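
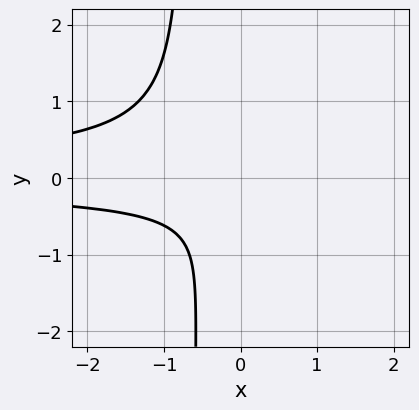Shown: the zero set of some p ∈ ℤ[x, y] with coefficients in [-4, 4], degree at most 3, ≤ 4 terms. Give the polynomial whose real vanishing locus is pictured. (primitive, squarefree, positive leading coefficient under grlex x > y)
(a) deg p = 3. No degree-2 curve has this shape.
(b) Checking where it meets the axes: it misses every integer gridline on the x-axis; it misses every integer gridline on the y-axis.
(c) Solving for integer coefficients yields p as stated.

3*x*y^2 + 2*y^2 + y + 1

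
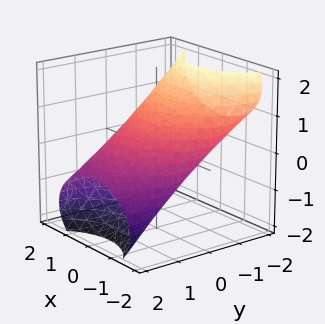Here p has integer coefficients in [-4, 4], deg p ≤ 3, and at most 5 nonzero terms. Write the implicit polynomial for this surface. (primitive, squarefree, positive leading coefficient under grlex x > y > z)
Degree: the shape is more complex than any degree-1 surface, so deg p = 2.
Checking where it meets the axes: among the integer gridlines, it crosses the z-axis at z ∈ {-1, 1}.
Putting this together gives p.

x^2 + y^2 + 3*y*z + 2*z^2 - 2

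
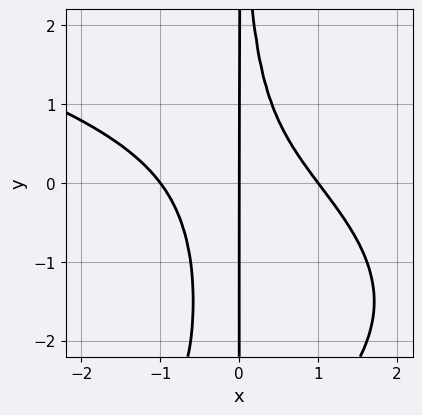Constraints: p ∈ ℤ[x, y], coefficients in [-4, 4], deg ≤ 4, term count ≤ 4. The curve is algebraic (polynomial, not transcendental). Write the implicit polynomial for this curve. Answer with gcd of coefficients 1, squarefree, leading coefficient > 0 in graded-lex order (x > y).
(a) deg p = 4.
(b) From the axis intercepts and sections: every point of the y-axis in the box is on the curve; the x-axis gridline crossings are at x ∈ {-1, 0, 1}.
(c) These observations pin down the coefficients.

x^2*y^2 + 2*x^3 + 3*x^2*y - 2*x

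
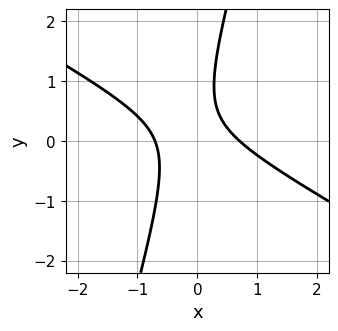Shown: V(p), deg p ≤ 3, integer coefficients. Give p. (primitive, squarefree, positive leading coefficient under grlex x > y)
First, degree: no degree-1 curve has this shape, so deg p = 2.
Then, observable constraints: the curve avoids every integer y-axis point in the box.
Finally, these observations pin down the coefficients.

2*x^2 + 3*x*y - y^2 + y - 1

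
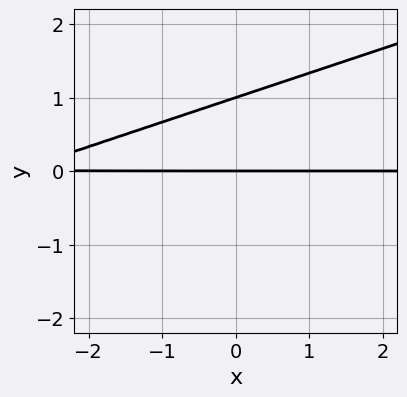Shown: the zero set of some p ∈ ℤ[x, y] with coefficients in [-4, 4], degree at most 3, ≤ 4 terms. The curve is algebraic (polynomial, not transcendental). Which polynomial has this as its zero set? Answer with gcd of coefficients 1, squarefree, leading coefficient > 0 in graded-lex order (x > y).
x*y - 3*y^2 + 3*y

1. The degree is 2 — the shape is more complex than any degree-1 curve.
2. Reading off the gridlines: among the integer gridlines, it crosses the y-axis at y ∈ {0, 1}; the visible x-axis segment lies entirely on the curve.
3. Fitting integer coefficients to these (and the overall shape) gives p.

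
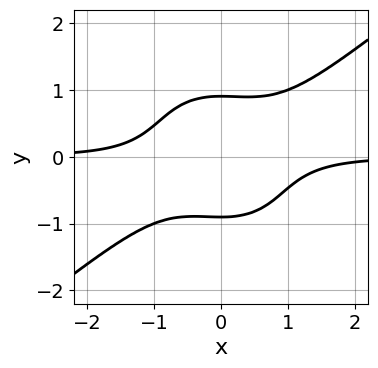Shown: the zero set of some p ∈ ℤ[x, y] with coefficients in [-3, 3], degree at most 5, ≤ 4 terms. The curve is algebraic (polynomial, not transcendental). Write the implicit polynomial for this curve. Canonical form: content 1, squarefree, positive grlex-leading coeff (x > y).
3*x^3*y - 2*x^2*y^2 - 3*y^4 + 2

First, deg p = 4.
Next, from the axis intercepts and sections: it misses every integer gridline on the x-axis.
Finally, these observations pin down the coefficients.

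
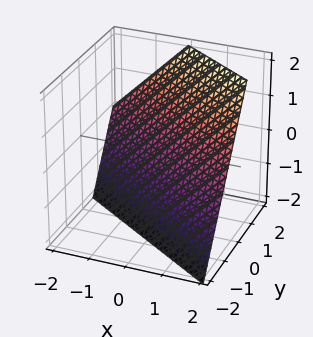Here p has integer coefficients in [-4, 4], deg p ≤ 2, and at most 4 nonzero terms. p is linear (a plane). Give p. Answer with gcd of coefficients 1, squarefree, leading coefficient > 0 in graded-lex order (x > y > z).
2*x + 3*y - 2*z - 2

deg p = 1.
Observable constraints: it meets the x-axis at x = 1 (among the integer gridlines); one z-axis crossing is at z = -1.
The integer polynomial consistent with all of this is the stated p.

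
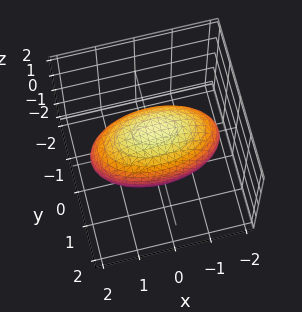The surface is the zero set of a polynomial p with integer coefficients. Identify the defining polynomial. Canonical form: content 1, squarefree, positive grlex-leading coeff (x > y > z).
1. The degree is 2 — bounded and convex; a quadric.
2. Symmetries: mirror symmetry y ↦ −y ⇒ only even powers of y; the z ↦ −z reflection is a symmetry, so z appears only in even powers; mirror symmetry x ↦ −x ⇒ only even powers of x.
3. Checking where it meets the axes: among the integer gridlines, it crosses the y-axis at y ∈ {-1, 1}.
4. Matching integer coefficients to the picture gives p.

x^2 + 3*y^2 + 2*z^2 - 3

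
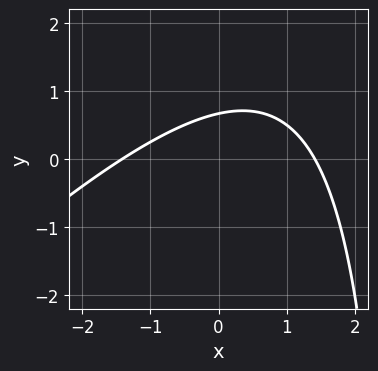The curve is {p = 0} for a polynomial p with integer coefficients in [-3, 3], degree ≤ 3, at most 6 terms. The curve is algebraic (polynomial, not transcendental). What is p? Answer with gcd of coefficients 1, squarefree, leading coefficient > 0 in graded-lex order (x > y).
1. deg p = 2. A generic line meets the curve in up to 2 points.
2. Putting this together gives p.

x^2 - x*y + 3*y - 2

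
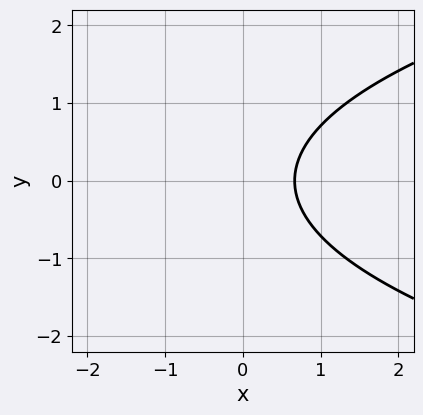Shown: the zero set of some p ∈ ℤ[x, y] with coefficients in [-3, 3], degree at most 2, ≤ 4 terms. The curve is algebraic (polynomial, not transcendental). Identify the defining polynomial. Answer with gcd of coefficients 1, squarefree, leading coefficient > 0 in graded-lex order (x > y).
(a) deg p = 2. The shape is more complex than any degree-1 curve.
(b) Symmetries: mirror symmetry y ↦ −y ⇒ only even powers of y.
(c) Checking where it meets the axes: no y-intercept at any integer in the box.
(d) Fitting integer coefficients to these (and the overall shape) gives p.

2*y^2 - 3*x + 2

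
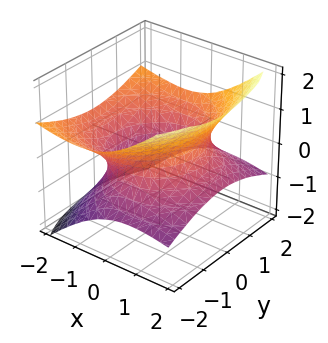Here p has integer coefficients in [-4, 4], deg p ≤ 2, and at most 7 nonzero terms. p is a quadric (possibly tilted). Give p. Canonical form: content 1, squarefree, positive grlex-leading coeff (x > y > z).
x^2 + 2*x*z + y^2 - 3*z^2 - 2

First, the degree is 2 — no degree-1 surface has this shape.
Then, checking where it meets the axes: it misses every integer gridline on the z-axis.
Finally, putting this together gives p.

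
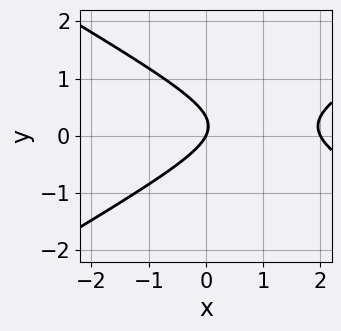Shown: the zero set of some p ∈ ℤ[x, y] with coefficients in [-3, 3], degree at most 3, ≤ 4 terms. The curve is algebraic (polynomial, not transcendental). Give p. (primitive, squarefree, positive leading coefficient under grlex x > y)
First, degree: no degree-1 curve has this shape, so deg p = 2.
Then, against the integer gridlines: it meets the y-axis at y = 0 (among the integer gridlines); among the integer gridlines, it crosses the x-axis at x ∈ {0, 2}.
Finally, matching integer coefficients to the picture gives p.

x^2 - 3*y^2 - 2*x + y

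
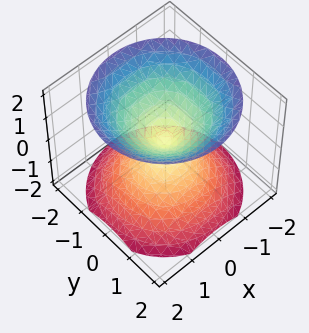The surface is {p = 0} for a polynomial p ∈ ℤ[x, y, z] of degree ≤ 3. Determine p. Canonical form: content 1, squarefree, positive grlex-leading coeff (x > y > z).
There are 2 components.
deg p = 2.
Symmetries: mirror symmetry z ↦ −z ⇒ only even powers of z; the surface is invariant under rotation about z: p = q(x² + y², z).
From the axis intercepts and sections: one x-axis crossing is at x = 0; one z-axis crossing is at z = 0; it crosses the y-axis at the gridline y = 0; a circular section at z = -1 has radius exactly 1.
Fitting integer coefficients to these (and the overall shape) gives p.

x^2 + y^2 - z^2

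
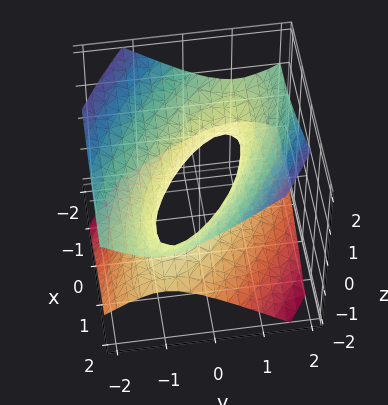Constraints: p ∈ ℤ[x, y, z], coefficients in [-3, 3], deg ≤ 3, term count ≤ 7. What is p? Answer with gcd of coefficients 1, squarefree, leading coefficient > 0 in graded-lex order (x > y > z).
1. The degree is 2 — no degree-1 surface has this shape.
2. Reading off the gridlines: it misses every integer gridline on the z-axis; the x-axis gridline crossings are at x ∈ {-1, 1}.
3. The integer polynomial consistent with all of this is the stated p.

x^2 + 2*x*y + 2*y^2 - 3*z^2 - 1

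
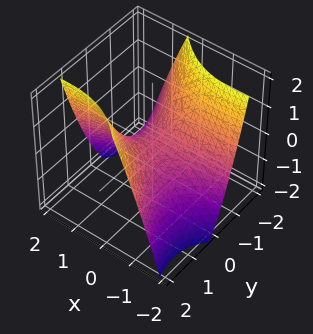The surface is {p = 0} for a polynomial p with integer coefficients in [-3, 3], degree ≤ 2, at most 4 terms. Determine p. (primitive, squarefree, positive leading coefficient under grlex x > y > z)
x^2 - 3*x*y - 2*y^2 + 3*z

(a) Degree: the shape is more complex than any degree-1 surface, so deg p = 2.
(b) Against the integer gridlines: it meets the z-axis at z = 0 (among the integer gridlines); one y-axis crossing is at y = 0; it crosses the x-axis at the gridline x = 0.
(c) Assembling these constraints gives the stated polynomial.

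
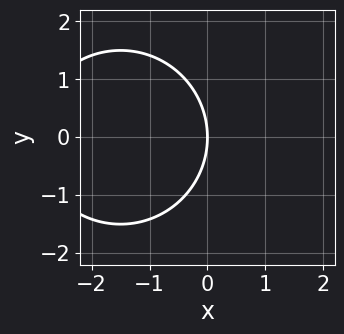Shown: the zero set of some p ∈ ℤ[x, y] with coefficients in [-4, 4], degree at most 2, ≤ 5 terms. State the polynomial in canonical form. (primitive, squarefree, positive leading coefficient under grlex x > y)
(a) The degree is 2 — no degree-1 curve has this shape.
(b) Symmetries: the y ↦ −y reflection is a symmetry, so y appears only in even powers.
(c) From the axis intercepts and sections: one x-axis crossing is at x = 0; it crosses the y-axis at the gridline y = 0.
(d) Together with the visible shape, these determine p as stated.

x^2 + y^2 + 3*x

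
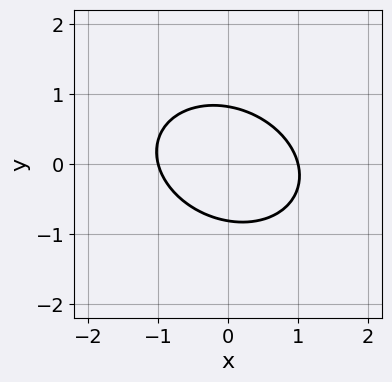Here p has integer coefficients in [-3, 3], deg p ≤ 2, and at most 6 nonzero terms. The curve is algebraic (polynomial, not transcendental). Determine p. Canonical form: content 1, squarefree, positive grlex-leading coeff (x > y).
deg p = 2. The shape is more complex than any degree-1 curve.
Checking where it meets the axes: among the integer gridlines, it crosses the x-axis at x ∈ {-1, 1}.
Together with the visible shape, these determine p as stated.

2*x^2 + x*y + 3*y^2 - 2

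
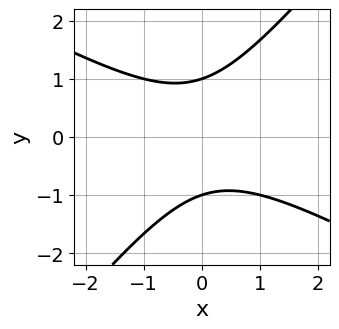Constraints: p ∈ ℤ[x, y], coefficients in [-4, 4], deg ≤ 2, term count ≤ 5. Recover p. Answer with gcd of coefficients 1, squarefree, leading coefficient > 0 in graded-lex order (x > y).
2*x^2 + 2*x*y - 3*y^2 + 3

1. Degree: no degree-1 curve has this shape, so deg p = 2.
2. Observable constraints: it misses every integer gridline on the x-axis; among the integer gridlines, it crosses the y-axis at y ∈ {-1, 1}.
3. Together with the visible shape, these determine p as stated.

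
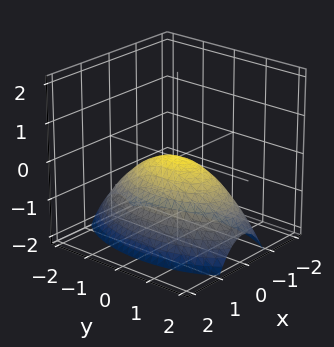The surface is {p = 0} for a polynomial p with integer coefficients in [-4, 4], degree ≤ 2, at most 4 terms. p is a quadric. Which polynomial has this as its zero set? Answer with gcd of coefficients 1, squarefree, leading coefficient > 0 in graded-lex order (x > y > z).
3*x^2 + y^2 + 3*z

First, deg p = 2. A single bowl opening along one axis; a quadric.
Next, symmetries: the y ↦ −y reflection is a symmetry, so y appears only in even powers; mirror symmetry x ↦ −x ⇒ only even powers of x.
Next, observable constraints: it meets the y-axis at y = 0 (among the integer gridlines); it meets the x-axis at x = 0 (among the integer gridlines); it crosses the z-axis at the gridline z = 0.
Finally, these observations pin down the coefficients.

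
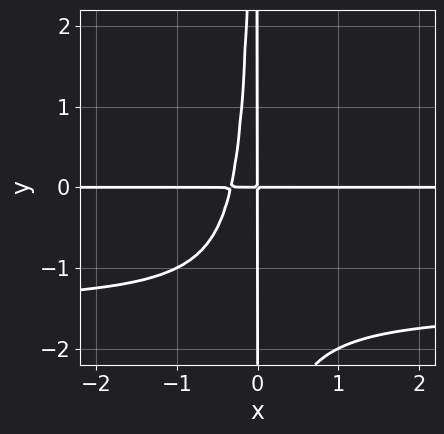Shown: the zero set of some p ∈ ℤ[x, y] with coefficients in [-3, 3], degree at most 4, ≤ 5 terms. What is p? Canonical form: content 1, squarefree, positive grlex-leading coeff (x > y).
(a) Degree: no degree-3 curve has this shape, so deg p = 4.
(b) Observable constraints: the visible x-axis segment lies entirely on the curve; the visible y-axis segment lies entirely on the curve.
(c) Together with the visible shape, these determine p as stated.

2*x^2*y^2 + 3*x^2*y + x*y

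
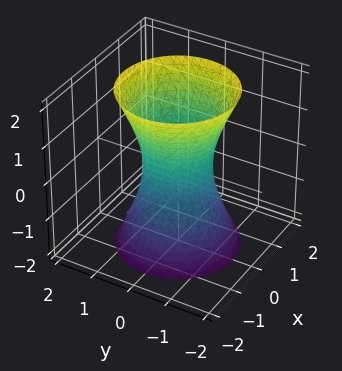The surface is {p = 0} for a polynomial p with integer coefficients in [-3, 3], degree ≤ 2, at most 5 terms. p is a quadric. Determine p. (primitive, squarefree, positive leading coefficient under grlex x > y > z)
First, deg p = 2. An hourglass — one-sheet hyperboloid; a quadric.
Then, symmetry: the z-axis is an axis of rotation, so x and y enter only as x² + y²; the z ↦ −z reflection is a symmetry, so z appears only in even powers.
Then, checking where it meets the axes: it misses every integer gridline on the z-axis; a circular section at z = 0 has radius between 0 and 1.
Finally, the integer polynomial consistent with all of this is the stated p.

3*x^2 + 3*y^2 - z^2 - 2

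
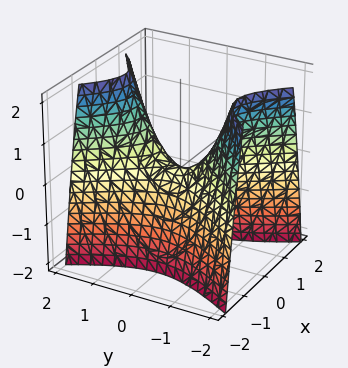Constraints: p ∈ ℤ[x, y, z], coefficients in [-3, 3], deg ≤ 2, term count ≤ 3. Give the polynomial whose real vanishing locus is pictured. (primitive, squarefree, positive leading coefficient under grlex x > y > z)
2*x^2 - y^2 + z

1. Degree: a saddle surface; a quadric, so deg p = 2.
2. Symmetries: it's symmetric under y → −y, forcing even powers of y; mirror symmetry x ↦ −x ⇒ only even powers of x.
3. From the visible intercepts: one y-axis crossing is at y = 0; it meets the x-axis at x = 0 (among the integer gridlines); it crosses the z-axis at the gridline z = 0.
4. Putting this together gives p.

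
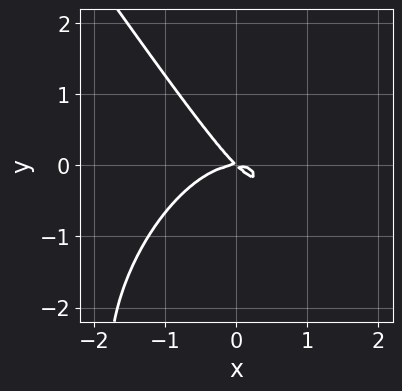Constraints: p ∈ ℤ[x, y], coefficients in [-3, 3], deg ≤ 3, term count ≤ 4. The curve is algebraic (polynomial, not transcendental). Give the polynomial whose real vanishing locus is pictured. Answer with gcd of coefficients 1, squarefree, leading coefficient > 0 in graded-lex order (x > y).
3*x^3 + y^3 + 3*x*y + 3*y^2

First, deg p = 3.
Next, from the visible intercepts: it crosses the x-axis at the gridline x = 0; one y-axis crossing is at y = 0.
Finally, fitting integer coefficients to these (and the overall shape) gives p.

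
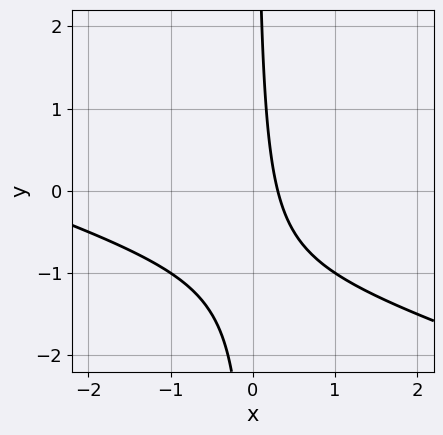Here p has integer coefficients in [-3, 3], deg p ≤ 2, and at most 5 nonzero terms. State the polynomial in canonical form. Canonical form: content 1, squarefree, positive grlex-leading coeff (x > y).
deg p = 2. The shape is more complex than any degree-1 curve.
Reading off the gridlines: the curve avoids every integer y-axis point in the box.
The integer polynomial consistent with all of this is the stated p.

x^2 + 3*x*y + 3*x - 1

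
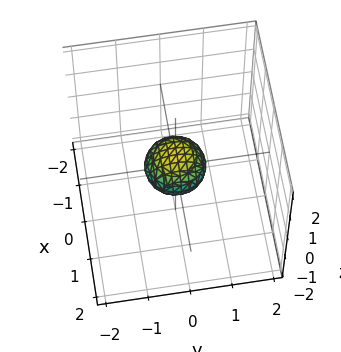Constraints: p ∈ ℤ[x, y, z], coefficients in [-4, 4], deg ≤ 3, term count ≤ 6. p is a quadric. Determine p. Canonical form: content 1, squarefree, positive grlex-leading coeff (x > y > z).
1. Degree: bounded and convex; a quadric, so deg p = 2.
2. Symmetry: every cross-section ⟂ z is a circle, so x, y appear only via x² + y²; the z ↦ −z reflection is a symmetry, so z appears only in even powers.
3. Checking where it meets the axes: a circular section at z = 0 has radius between 0 and 1.
4. Fitting integer coefficients to these (and the overall shape) gives p.

2*x^2 + 2*y^2 + 3*z^2 - 1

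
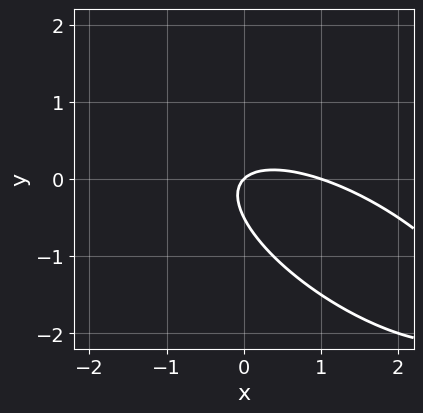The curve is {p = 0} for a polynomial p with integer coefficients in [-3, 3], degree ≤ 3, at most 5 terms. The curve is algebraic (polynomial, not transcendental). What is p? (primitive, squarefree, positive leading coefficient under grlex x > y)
x^2 + 2*x*y + 2*y^2 - x + y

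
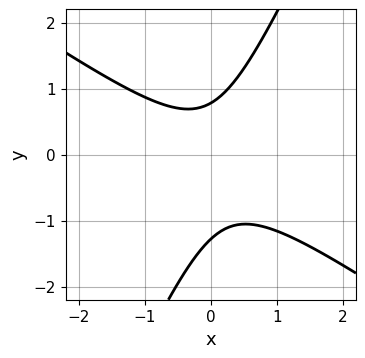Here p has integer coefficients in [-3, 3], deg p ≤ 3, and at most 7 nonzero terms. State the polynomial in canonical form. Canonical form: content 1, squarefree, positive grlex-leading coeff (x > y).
3*x^2 + 3*x*y - 2*y^2 - y + 2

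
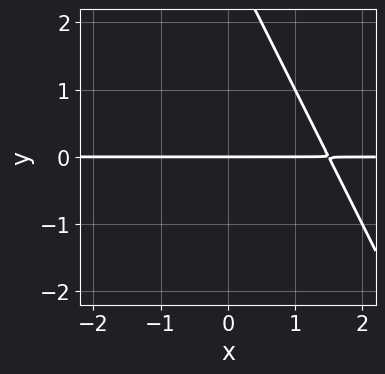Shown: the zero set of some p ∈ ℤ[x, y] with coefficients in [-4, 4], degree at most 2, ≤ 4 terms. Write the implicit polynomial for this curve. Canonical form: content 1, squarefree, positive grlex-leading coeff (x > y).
(a) The degree is 2 — the shape is more complex than any degree-1 curve.
(b) From the axis intercepts and sections: one y-axis crossing is at y = 0; the visible x-axis segment lies entirely on the curve.
(c) The integer polynomial consistent with all of this is the stated p.

2*x*y + y^2 - 3*y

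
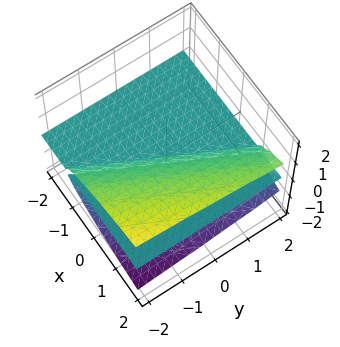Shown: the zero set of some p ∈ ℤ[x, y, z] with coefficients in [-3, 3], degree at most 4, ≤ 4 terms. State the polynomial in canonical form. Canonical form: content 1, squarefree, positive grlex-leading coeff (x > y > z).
3*z^3 - 2*x*z + y*z

1. There are 2 components. Treating them together as one polynomial.
2. deg p = 3. The shape is more complex than any degree-2 surface.
3. Against the integer gridlines: every point of the y-axis in the box is on the surface; the visible x-axis segment lies entirely on the surface; it crosses the z-axis at the gridline z = 0.
4. Matching integer coefficients to the picture gives p.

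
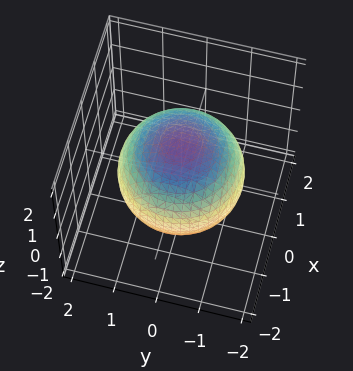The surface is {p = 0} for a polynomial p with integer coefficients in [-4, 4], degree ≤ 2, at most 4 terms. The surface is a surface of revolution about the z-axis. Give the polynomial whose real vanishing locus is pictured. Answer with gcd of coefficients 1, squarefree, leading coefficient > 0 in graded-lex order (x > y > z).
First, degree: no degree-1 surface has this shape, so deg p = 2.
Next, by symmetry, the z-axis is an axis of rotation, so x and y enter only as x² + y².
Then, reading off the gridlines: a circular section at z = 1 has radius exactly 1.
Finally, the integer polynomial consistent with all of this is the stated p.

x^2 + y^2 + z^2 - 2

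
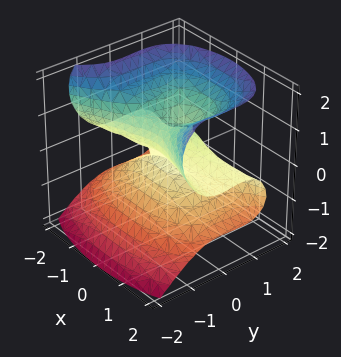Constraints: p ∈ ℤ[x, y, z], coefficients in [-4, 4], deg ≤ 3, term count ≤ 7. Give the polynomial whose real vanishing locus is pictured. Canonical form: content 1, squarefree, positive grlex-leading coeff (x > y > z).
(a) deg p = 3. The shape is more complex than any degree-2 surface.
(b) Checking where it meets the axes: the visible x-axis segment lies entirely on the surface; among the integer gridlines, it crosses the z-axis at z ∈ {0, 1}.
(c) These observations pin down the coefficients. Check: (0, 1, 0) on the y-axis lies on the surface, and p(0, 1, 0) = 0. ✓

2*x^2*z + 3*y^3 - 3*z^3 - 3*y^2 + 3*z^2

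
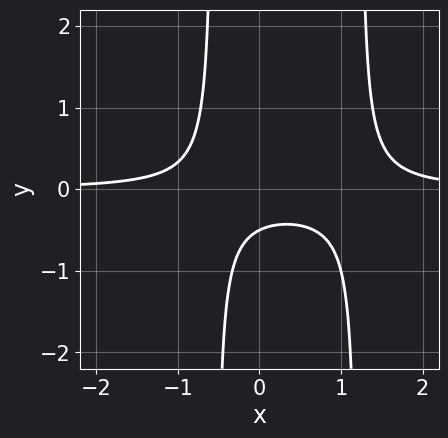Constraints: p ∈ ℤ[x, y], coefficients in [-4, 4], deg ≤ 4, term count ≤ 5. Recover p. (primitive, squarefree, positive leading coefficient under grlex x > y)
3*x^2*y - 2*x*y - 2*y - 1

First, the degree is 3 — the shape is more complex than any degree-2 curve.
Then, from the axis intercepts and sections: it misses every integer gridline on the x-axis.
Finally, fitting integer coefficients to these (and the overall shape) gives p.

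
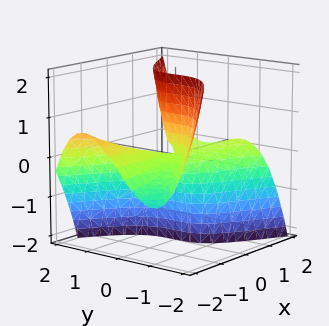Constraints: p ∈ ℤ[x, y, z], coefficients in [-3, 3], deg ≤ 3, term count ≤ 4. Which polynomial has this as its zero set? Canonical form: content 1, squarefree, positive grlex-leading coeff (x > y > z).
1. deg p = 3. The shape is more complex than any degree-2 surface.
2. Checking where it meets the axes: the visible x-axis segment lies entirely on the surface; the visible z-axis segment lies entirely on the surface; it meets the y-axis at y = 0 (among the integer gridlines).
3. Together with the visible shape, these determine p as stated.

x^2*y - 2*y^3 - x*y + 3*x*z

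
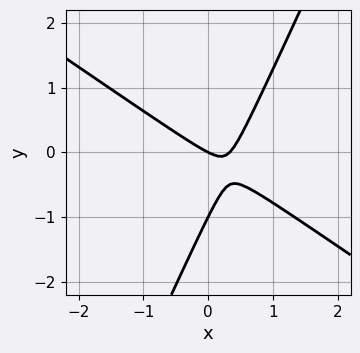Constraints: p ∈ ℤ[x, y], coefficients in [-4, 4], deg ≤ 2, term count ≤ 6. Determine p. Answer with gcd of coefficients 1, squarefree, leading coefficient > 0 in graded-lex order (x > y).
1. Degree: no degree-1 curve has this shape, so deg p = 2.
2. From the visible intercepts: among the integer gridlines, it crosses the y-axis at y ∈ {-1, 0}; it meets the x-axis at x = 0 (among the integer gridlines).
3. Assembling these constraints gives the stated polynomial.

3*x^2 + 3*x*y - 2*y^2 - x - 2*y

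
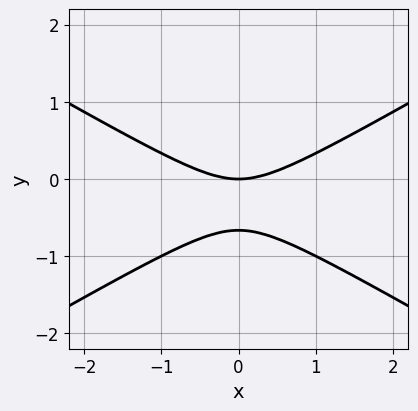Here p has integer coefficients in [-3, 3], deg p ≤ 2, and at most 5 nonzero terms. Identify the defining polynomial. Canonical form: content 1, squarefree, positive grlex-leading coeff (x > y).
(a) deg p = 2. No degree-1 curve has this shape.
(b) Symmetries: it's symmetric under x → −x, forcing even powers of x.
(c) Reading off the gridlines: it crosses the y-axis at the gridline y = 0; it meets the x-axis at x = 0 (among the integer gridlines).
(d) Putting this together gives p.

x^2 - 3*y^2 - 2*y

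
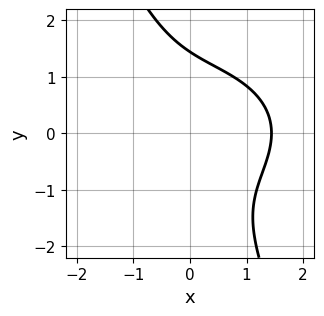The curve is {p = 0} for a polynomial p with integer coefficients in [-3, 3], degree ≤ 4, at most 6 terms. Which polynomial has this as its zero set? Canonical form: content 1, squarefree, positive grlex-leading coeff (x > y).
x^3 + 2*x*y^2 + y^3 - 3

deg p = 3.
The integer polynomial consistent with all of this is the stated p.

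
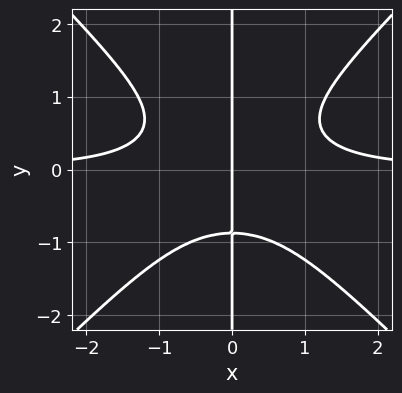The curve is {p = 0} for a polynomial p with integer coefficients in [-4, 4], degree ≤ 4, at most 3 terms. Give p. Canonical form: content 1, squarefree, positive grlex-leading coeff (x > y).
3*x^3*y - 3*x*y^3 - 2*x

1. The degree is 4 — a generic line meets the curve in up to 4 points.
2. Observable constraints: it crosses the x-axis at the gridline x = 0; every point of the y-axis in the box is on the curve.
3. The integer polynomial consistent with all of this is the stated p.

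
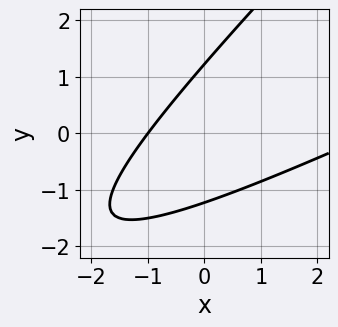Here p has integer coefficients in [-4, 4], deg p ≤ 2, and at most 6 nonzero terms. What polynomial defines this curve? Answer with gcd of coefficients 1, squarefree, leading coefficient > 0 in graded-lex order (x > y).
1. The degree is 2 — the shape is more complex than any degree-1 curve.
2. Checking where it meets the axes: it crosses the x-axis at the gridline x = -1.
3. Together with the visible shape, these determine p as stated.

x^2 - 3*x*y + 2*y^2 - 2*x - 3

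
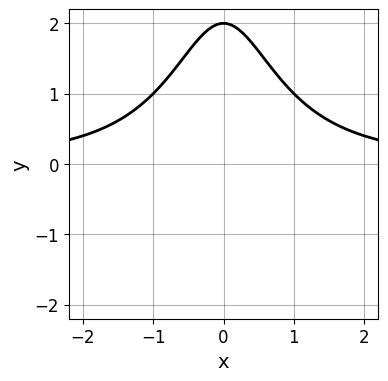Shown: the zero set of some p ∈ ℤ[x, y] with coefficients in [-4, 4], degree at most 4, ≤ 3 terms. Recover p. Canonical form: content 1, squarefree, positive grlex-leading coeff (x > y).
1. The degree is 3 — the shape is more complex than any degree-2 curve.
2. Symmetries: the x ↦ −x reflection is a symmetry, so x appears only in even powers.
3. Checking where it meets the axes: the curve avoids every integer x-axis point in the box; one y-axis crossing is at y = 2.
4. The integer polynomial consistent with all of this is the stated p.

x^2*y + y - 2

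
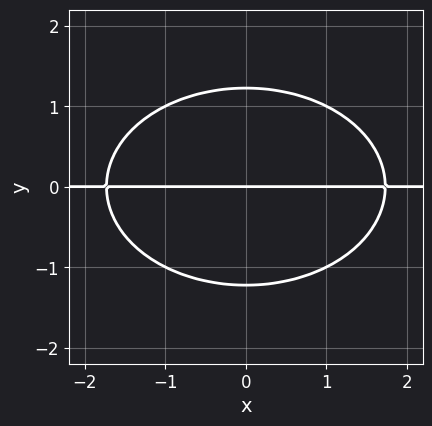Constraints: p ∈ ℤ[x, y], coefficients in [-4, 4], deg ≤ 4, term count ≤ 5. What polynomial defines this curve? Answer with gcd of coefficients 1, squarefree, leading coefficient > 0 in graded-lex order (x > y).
Degree: a generic line meets the curve in up to 3 points, so deg p = 3.
Symmetries: the x ↦ −x reflection is a symmetry, so x appears only in even powers.
Observable constraints: every point of the x-axis in the box is on the curve; it meets the y-axis at y = 0 (among the integer gridlines).
Fitting integer coefficients to these (and the overall shape) gives p.

x^2*y + 2*y^3 - 3*y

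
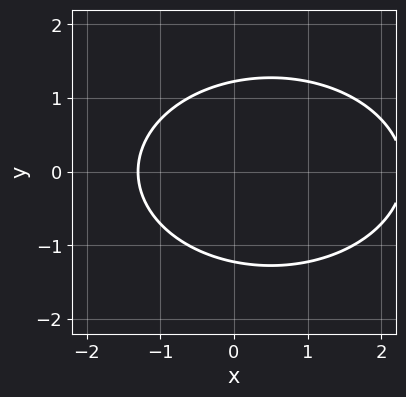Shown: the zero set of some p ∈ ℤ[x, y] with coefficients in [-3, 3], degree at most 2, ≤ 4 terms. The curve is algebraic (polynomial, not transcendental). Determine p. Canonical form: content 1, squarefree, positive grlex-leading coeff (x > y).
1. deg p = 2. The shape is more complex than any degree-1 curve.
2. Symmetries: mirror symmetry y ↦ −y ⇒ only even powers of y.
3. These observations pin down the coefficients.

x^2 + 2*y^2 - x - 3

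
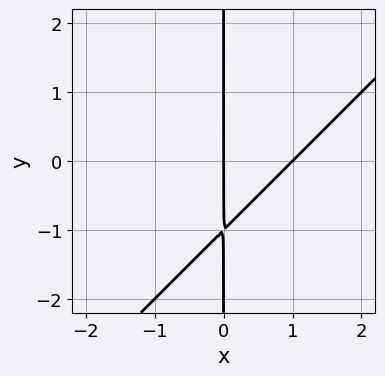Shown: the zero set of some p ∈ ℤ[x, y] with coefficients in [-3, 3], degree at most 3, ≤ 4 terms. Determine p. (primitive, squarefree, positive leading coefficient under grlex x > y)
First, deg p = 2. No degree-1 curve has this shape.
Then, from the axis intercepts and sections: the x-axis gridline crossings are at x ∈ {0, 1}; the visible y-axis segment lies entirely on the curve.
Finally, these observations pin down the coefficients.

x^2 - x*y - x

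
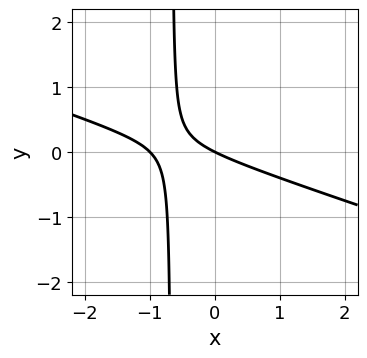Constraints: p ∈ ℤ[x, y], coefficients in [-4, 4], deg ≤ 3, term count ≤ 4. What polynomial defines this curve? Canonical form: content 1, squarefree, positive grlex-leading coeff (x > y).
x^2 + 3*x*y + x + 2*y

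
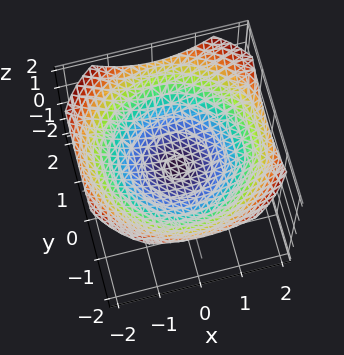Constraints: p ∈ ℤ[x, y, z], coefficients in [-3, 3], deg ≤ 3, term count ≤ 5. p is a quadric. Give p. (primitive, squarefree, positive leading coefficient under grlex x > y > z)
x^2 + y^2 - 3*z

(a) The degree is 2 — a single bowl opening along one axis; a quadric.
(b) Symmetries: every cross-section ⟂ z is a circle, so x, y appear only via x² + y².
(c) Reading off the gridlines: one x-axis crossing is at x = 0; one z-axis crossing is at z = 0.
(d) Assembling these constraints gives the stated polynomial.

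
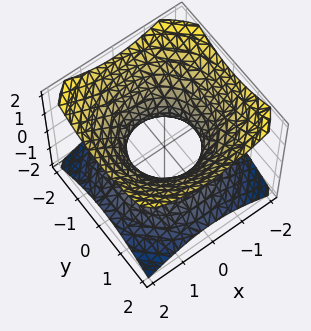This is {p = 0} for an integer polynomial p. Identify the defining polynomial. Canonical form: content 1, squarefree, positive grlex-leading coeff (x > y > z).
2*x^2 + 2*y^2 - 3*z^2 - 2

1. Degree: an hourglass — one-sheet hyperboloid; a quadric, so deg p = 2.
2. Symmetry: the z-axis is an axis of rotation, so x and y enter only as x² + y²; the z ↦ −z reflection is a symmetry, so z appears only in even powers.
3. From the visible intercepts: among the integer gridlines, it crosses the x-axis at x ∈ {-1, 1}; no z-intercept at any integer in the box; a circular section at z = 1 has radius between 1 and 2.
4. Fitting integer coefficients to these (and the overall shape) gives p. Check: (0, 1, 0) on the y-axis lies on the surface, and p(0, 1, 0) = 0. ✓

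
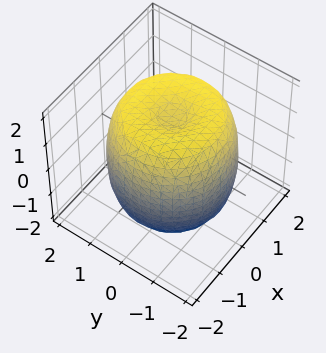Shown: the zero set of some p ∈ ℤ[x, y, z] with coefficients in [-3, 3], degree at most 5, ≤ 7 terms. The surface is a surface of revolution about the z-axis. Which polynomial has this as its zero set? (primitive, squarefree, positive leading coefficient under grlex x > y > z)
x^4 + 2*x^2*y^2 + y^4 - 2*x^2 - 2*y^2 + z^2 - 2

The degree is 4 — a generic line meets the surface in up to 4 points.
Symmetry: the surface is invariant under rotation about z: p = q(x² + y², z).
From the visible intercepts: a circular section at z = 0 has radius between 1 and 2.
Putting this together gives p.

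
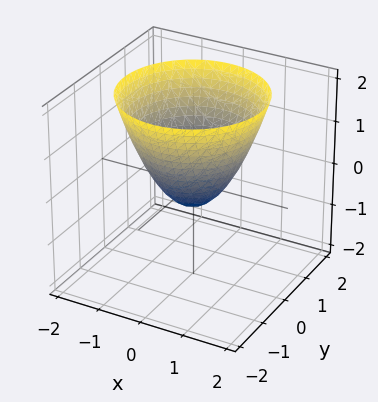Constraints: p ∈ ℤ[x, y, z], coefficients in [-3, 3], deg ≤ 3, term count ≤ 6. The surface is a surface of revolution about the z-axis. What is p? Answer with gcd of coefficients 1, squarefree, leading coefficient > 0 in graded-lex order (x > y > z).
2*x^2 + 2*y^2 - 2*z - 1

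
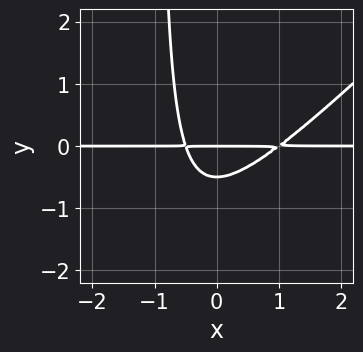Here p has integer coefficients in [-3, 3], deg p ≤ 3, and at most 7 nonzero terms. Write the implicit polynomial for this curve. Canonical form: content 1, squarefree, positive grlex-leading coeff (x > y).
(a) deg p = 3. No degree-2 curve has this shape.
(b) Observable constraints: it meets the y-axis at y = 0 (among the integer gridlines); every point of the x-axis in the box is on the curve.
(c) Fitting integer coefficients to these (and the overall shape) gives p.

2*x^2*y - 2*x*y^2 - x*y - 2*y^2 - y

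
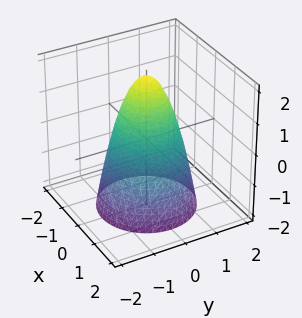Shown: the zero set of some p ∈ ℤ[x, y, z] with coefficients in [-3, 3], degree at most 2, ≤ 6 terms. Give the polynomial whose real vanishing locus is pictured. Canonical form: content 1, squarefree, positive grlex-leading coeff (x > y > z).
deg p = 2.
Symmetry: the z-axis is an axis of rotation, so x and y enter only as x² + y².
From the axis intercepts and sections: among the integer gridlines, it crosses the x-axis at x ∈ {-1, 1}; it meets the z-axis at z = 2 (among the integer gridlines); among the integer gridlines, it crosses the y-axis at y ∈ {-1, 1}.
Assembling these constraints gives the stated polynomial.

2*x^2 + 2*y^2 + z - 2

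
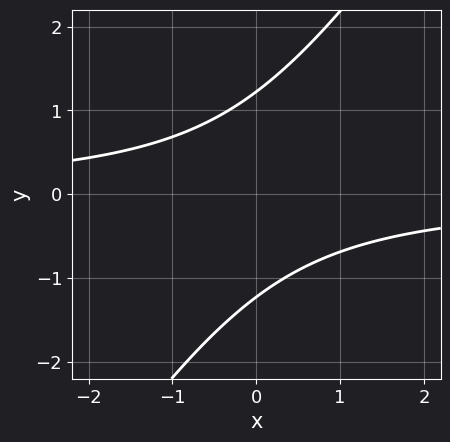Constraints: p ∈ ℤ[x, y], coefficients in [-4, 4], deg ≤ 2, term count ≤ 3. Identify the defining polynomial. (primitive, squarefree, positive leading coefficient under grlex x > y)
3*x*y - 2*y^2 + 3

1. deg p = 2. The shape is more complex than any degree-1 curve.
2. From the axis intercepts and sections: it misses every integer gridline on the x-axis.
3. Putting this together gives p.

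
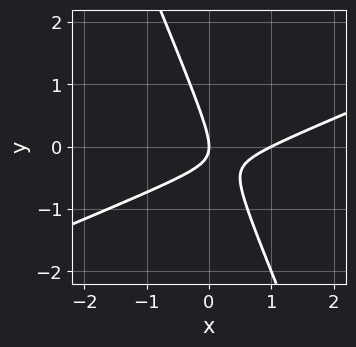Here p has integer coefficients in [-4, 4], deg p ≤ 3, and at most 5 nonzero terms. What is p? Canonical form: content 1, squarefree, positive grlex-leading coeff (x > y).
x^2 - 2*x*y - y^2 - x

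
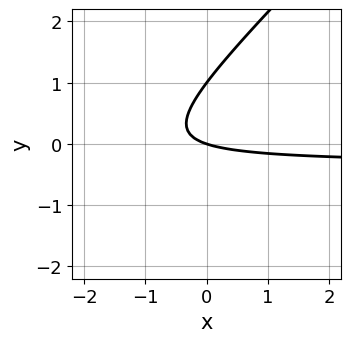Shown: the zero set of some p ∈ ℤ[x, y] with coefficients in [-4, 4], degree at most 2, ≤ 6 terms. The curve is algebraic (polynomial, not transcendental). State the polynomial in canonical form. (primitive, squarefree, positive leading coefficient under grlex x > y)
(a) Degree: a generic line meets the curve in up to 2 points, so deg p = 2.
(b) From the visible intercepts: one x-axis crossing is at x = 0; the y-axis gridline crossings are at y ∈ {0, 1}.
(c) These observations pin down the coefficients.

3*x*y - 3*y^2 + x + 3*y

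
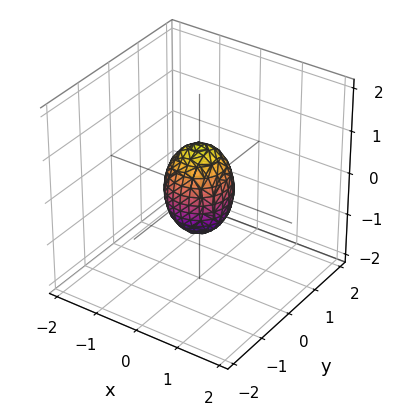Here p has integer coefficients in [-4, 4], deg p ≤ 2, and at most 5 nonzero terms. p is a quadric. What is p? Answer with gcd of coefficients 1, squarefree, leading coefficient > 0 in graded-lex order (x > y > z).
2*x^2 + 2*y^2 + z^2 - 1

(a) Degree: bounded and convex; a quadric, so deg p = 2.
(b) By symmetry, the surface is invariant under rotation about z: p = q(x² + y², z); it's symmetric under z → −z, forcing even powers of z.
(c) Checking where it meets the axes: among the integer gridlines, it crosses the z-axis at z ∈ {-1, 1}; a circular section at z = 0 has radius between 0 and 1.
(d) These observations pin down the coefficients.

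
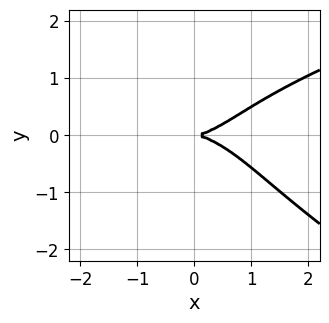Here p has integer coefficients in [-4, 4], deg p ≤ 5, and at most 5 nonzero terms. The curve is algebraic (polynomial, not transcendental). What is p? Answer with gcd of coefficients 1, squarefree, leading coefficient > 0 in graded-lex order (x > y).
Degree: the shape is more complex than any degree-3 curve, so deg p = 4.
From the axis intercepts and sections: one x-axis crossing is at x = 0; one y-axis crossing is at y = 0.
Putting this together gives p.

x*y^3 + 2*y^4 - x^3 + 3*y^2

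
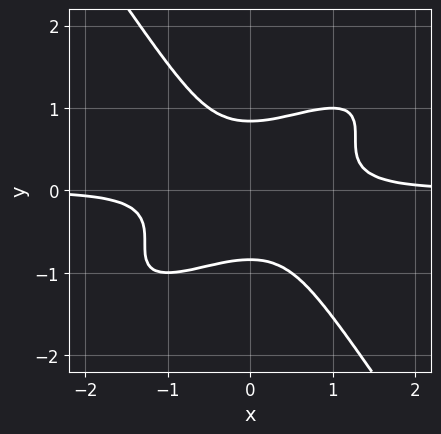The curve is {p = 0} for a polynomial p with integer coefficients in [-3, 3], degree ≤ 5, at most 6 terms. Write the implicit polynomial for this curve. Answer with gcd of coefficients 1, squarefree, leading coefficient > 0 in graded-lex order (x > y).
(a) The degree is 4 — a generic line meets the curve in up to 4 points.
(b) Reading off the gridlines: it misses every integer gridline on the x-axis.
(c) Fitting integer coefficients to these (and the overall shape) gives p.

2*x^3*y - 3*x^2*y^2 + 2*y^4 - 1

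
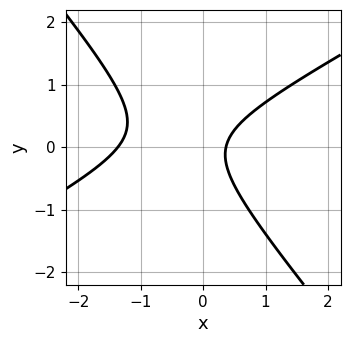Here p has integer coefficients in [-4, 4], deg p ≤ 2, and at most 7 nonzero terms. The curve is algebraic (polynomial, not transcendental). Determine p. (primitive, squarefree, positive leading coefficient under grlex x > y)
2*x^2 - 2*x*y - 3*y^2 + 2*x - 1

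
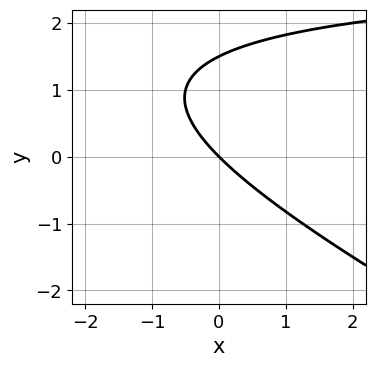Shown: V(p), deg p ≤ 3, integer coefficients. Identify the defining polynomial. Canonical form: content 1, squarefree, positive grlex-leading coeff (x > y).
x*y + 2*y^2 - 3*x - 3*y

(a) The degree is 2 — the shape is more complex than any degree-1 curve.
(b) From the visible intercepts: it crosses the y-axis at the gridline y = 0; it meets the x-axis at x = 0 (among the integer gridlines).
(c) Together with the visible shape, these determine p as stated.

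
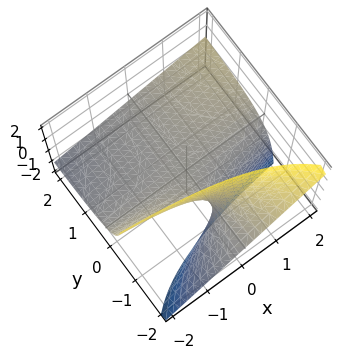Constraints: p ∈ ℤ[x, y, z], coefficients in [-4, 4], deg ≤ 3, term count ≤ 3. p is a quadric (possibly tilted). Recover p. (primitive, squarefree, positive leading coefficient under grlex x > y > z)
x*y - 2*y*z - 2*z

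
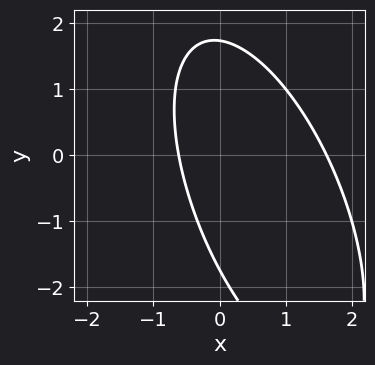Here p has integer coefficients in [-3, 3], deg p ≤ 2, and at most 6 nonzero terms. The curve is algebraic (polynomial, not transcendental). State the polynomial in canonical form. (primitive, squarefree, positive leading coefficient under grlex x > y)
3*x^2 + 2*x*y + y^2 - 3*x - 3

1. Degree: a generic line meets the curve in up to 2 points, so deg p = 2.
2. Putting this together gives p.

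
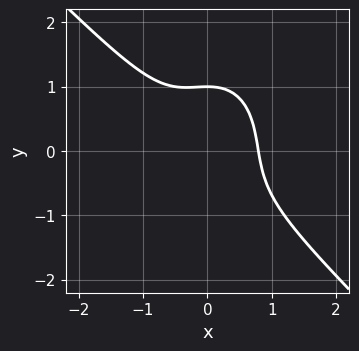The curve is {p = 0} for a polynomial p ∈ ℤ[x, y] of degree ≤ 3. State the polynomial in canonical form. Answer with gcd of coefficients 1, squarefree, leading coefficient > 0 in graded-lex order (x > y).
2*x^3 + x^2*y + y^3 - 1

(a) deg p = 3.
(b) Observable constraints: one y-axis crossing is at y = 1.
(c) Fitting integer coefficients to these (and the overall shape) gives p.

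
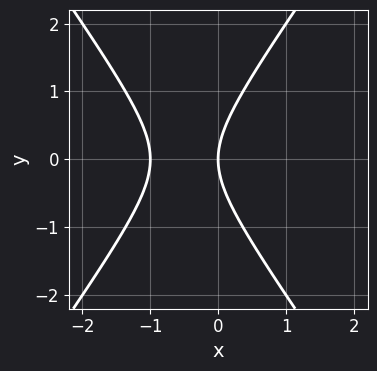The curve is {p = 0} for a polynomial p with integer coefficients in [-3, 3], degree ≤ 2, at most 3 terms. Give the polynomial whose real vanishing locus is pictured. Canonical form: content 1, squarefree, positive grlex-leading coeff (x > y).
1. The degree is 2 — the shape is more complex than any degree-1 curve.
2. Symmetries: mirror symmetry y ↦ −y ⇒ only even powers of y.
3. Checking where it meets the axes: among the integer gridlines, it crosses the x-axis at x ∈ {-1, 0}; it meets the y-axis at y = 0 (among the integer gridlines).
4. The integer polynomial consistent with all of this is the stated p.

2*x^2 - y^2 + 2*x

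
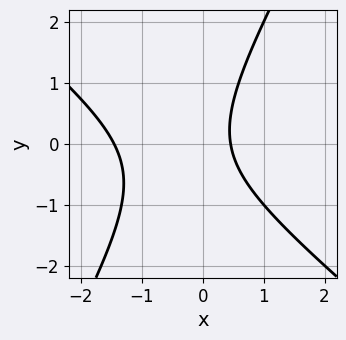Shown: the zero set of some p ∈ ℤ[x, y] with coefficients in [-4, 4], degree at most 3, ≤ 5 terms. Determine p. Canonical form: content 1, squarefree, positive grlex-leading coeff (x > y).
The degree is 2 — the shape is more complex than any degree-1 curve.
From the visible intercepts: the curve avoids every integer y-axis point in the box.
These observations pin down the coefficients.

3*x^2 + 2*x*y - 2*y^2 + 3*x - 2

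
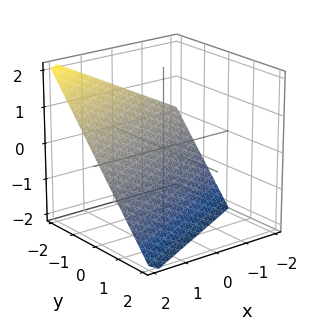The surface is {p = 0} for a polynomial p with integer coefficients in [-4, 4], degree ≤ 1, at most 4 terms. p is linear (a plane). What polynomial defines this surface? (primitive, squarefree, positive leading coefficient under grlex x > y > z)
x - 2*y - 2*z - 2

deg p = 1. The surface is flat (a plane).
Against the integer gridlines: it meets the x-axis at x = 2 (among the integer gridlines); it crosses the z-axis at the gridline z = -1; it crosses the y-axis at the gridline y = -1.
Together with the visible shape, these determine p as stated.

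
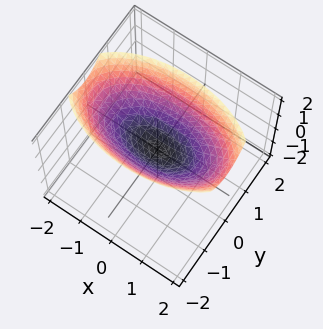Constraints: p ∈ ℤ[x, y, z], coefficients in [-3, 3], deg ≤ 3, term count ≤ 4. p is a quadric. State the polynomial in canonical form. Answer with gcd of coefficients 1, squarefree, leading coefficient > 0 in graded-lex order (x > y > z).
x^2 + 3*y^2 - 3*z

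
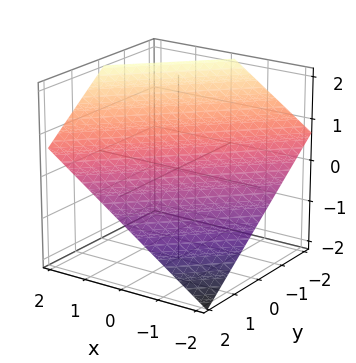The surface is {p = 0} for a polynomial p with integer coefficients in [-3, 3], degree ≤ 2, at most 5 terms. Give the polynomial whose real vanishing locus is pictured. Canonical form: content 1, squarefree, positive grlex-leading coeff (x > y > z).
2*x - 2*y - 3*z + 2

1. The degree is 1 — the surface is flat (a plane).
2. From the axis intercepts and sections: one x-axis crossing is at x = -1; it meets the y-axis at y = 1 (among the integer gridlines).
3. These observations pin down the coefficients.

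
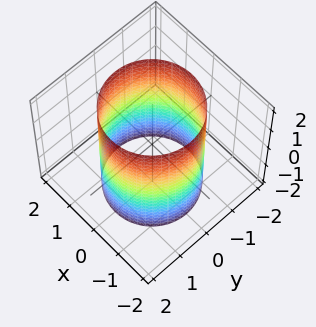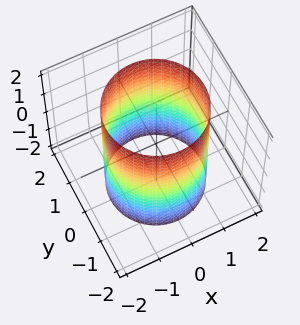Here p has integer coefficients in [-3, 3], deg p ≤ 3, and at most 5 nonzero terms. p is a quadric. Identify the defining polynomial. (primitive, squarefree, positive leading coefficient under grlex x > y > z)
x^2 + y^2 - 2

1. Degree: a cylinder; a quadric, so deg p = 2.
2. Symmetries: the z-axis is an axis of rotation, so x and y enter only as x² + y²; the z ↦ −z reflection is a symmetry, so z appears only in even powers.
3. From the axis intercepts and sections: no z-intercept at any integer in the box; a circular section at z = 2 has radius between 1 and 2.
4. The integer polynomial consistent with all of this is the stated p.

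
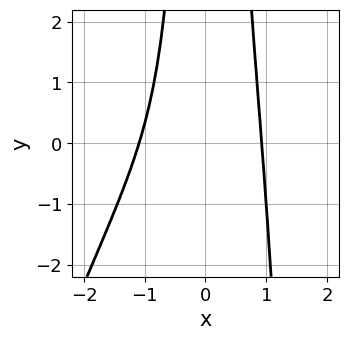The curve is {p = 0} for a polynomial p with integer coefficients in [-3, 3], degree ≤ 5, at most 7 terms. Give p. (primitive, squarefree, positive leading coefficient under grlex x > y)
(a) deg p = 4. A generic line meets the curve in up to 4 points.
(b) Against the integer gridlines: no y-intercept at any integer in the box.
(c) Together with the visible shape, these determine p as stated.

3*x^4 - x^3*y + x^3 + 2*x^2*y - 3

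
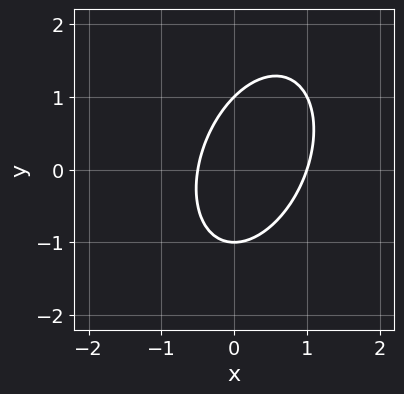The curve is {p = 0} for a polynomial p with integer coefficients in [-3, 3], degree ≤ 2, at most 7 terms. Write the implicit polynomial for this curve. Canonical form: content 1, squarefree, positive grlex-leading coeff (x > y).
2*x^2 - x*y + y^2 - x - 1

First, degree: no degree-1 curve has this shape, so deg p = 2.
Next, from the axis intercepts and sections: it meets the x-axis at x = 1 (among the integer gridlines); the y-axis gridline crossings are at y ∈ {-1, 1}.
Finally, these observations pin down the coefficients.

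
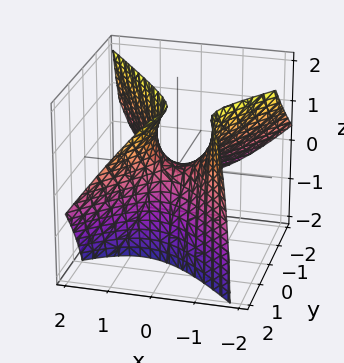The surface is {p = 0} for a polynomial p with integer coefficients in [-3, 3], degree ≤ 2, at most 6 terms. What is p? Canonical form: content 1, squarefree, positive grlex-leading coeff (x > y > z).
3*x^2 + 2*x*z - 2*y^2 + 3*y*z - 2*z

(a) Degree: no degree-1 surface has this shape, so deg p = 2.
(b) From the visible intercepts: it meets the x-axis at x = 0 (among the integer gridlines); one z-axis crossing is at z = 0.
(c) Together with the visible shape, these determine p as stated.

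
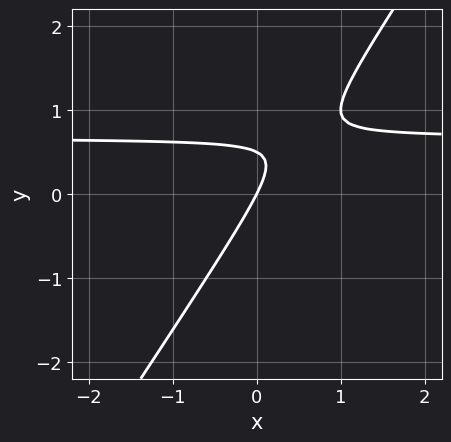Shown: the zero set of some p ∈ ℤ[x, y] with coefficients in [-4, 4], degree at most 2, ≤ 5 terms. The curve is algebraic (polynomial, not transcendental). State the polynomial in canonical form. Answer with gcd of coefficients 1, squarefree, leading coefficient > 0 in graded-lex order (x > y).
deg p = 2. No degree-1 curve has this shape.
Against the integer gridlines: it meets the y-axis at y = 0 (among the integer gridlines); it meets the x-axis at x = 0 (among the integer gridlines).
Putting this together gives p.

3*x*y - 2*y^2 - 2*x + y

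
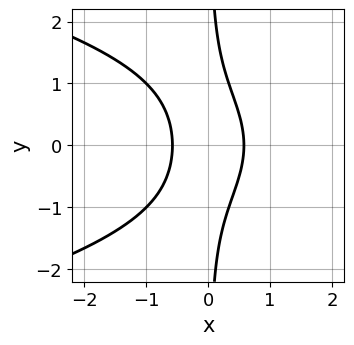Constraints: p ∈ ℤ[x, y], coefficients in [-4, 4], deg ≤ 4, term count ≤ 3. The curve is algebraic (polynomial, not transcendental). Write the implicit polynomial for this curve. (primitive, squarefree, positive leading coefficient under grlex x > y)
2*x*y^2 + 3*x^2 - 1

1. The degree is 3 — no degree-2 curve has this shape.
2. Symmetries: mirror symmetry y ↦ −y ⇒ only even powers of y.
3. From the axis intercepts and sections: it misses every integer gridline on the y-axis.
4. Assembling these constraints gives the stated polynomial.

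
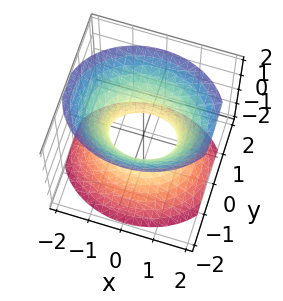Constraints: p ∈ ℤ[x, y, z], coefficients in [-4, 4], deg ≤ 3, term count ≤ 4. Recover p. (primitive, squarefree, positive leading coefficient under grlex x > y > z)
2*x^2 + 3*y^2 - 2*z^2 - 2

Degree: an hourglass — one-sheet hyperboloid; a quadric, so deg p = 2.
Symmetries: it's symmetric under x → −x, forcing even powers of x; mirror symmetry z ↦ −z ⇒ only even powers of z; it's symmetric under y → −y, forcing even powers of y.
Checking where it meets the axes: no z-intercept at any integer in the box; the x-axis gridline crossings are at x ∈ {-1, 1}.
Together with the visible shape, these determine p as stated.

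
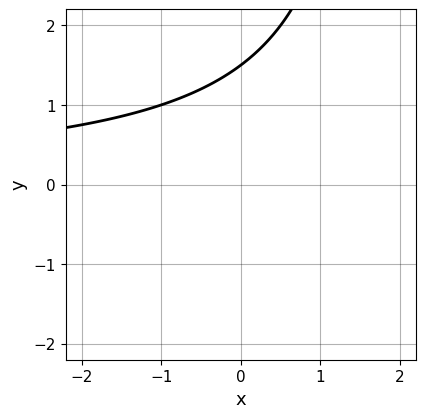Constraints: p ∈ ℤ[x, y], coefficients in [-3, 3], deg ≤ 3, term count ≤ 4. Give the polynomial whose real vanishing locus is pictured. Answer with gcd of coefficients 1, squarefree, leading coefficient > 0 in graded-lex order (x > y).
The degree is 2 — a generic line meets the curve in up to 2 points.
Against the integer gridlines: the curve avoids every integer x-axis point in the box.
These observations pin down the coefficients.

x*y - 2*y + 3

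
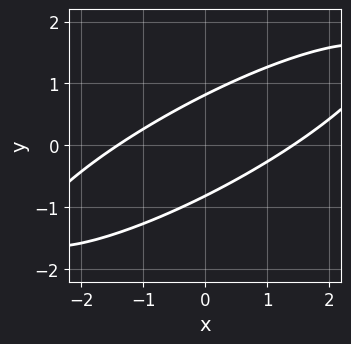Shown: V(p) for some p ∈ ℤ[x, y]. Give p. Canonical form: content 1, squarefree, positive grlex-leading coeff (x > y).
x^2 - 3*x*y + 3*y^2 - 2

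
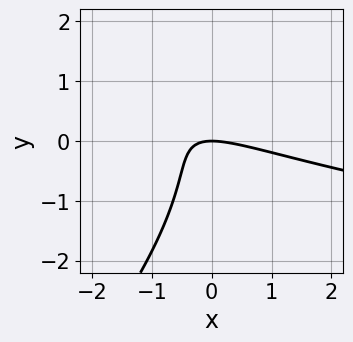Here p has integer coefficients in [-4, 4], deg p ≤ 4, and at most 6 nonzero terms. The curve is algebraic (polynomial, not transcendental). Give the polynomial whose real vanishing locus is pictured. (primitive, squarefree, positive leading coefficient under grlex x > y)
(a) The degree is 3 — no degree-2 curve has this shape.
(b) Reading off the gridlines: it crosses the y-axis at the gridline y = 0; one x-axis crossing is at x = 0.
(c) The integer polynomial consistent with all of this is the stated p.

x*y^2 - y^3 - x^2 - 3*x*y - 2*y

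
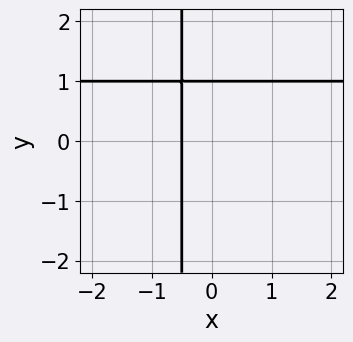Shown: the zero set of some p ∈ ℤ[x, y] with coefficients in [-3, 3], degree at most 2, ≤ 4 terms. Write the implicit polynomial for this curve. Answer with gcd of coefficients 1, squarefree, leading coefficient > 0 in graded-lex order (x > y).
1. Degree: no degree-1 curve has this shape, so deg p = 2.
2. Against the integer gridlines: it crosses the y-axis at the gridline y = 1.
3. Solving for integer coefficients yields p as stated.

2*x*y - 2*x + y - 1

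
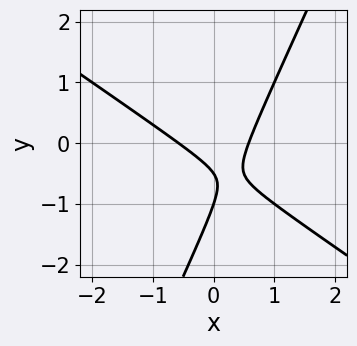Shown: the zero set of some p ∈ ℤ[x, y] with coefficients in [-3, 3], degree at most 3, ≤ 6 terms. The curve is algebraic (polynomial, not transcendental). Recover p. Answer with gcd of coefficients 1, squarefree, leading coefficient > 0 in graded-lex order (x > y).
3*x^2 + 3*x*y - 2*y^2 - 3*y - 1

First, the degree is 2 — the shape is more complex than any degree-1 curve.
Next, reading off the gridlines: one y-axis crossing is at y = -1.
Finally, these observations pin down the coefficients.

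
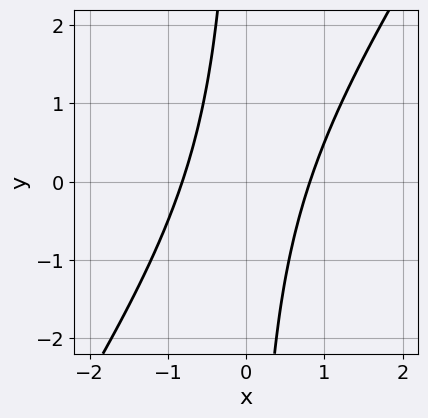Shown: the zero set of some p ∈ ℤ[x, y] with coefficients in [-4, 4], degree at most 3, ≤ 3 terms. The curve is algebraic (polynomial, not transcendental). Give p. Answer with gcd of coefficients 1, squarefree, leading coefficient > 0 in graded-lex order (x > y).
3*x^2 - 2*x*y - 2

(a) deg p = 2. A generic line meets the curve in up to 2 points.
(b) From the visible intercepts: it misses every integer gridline on the y-axis.
(c) Solving for integer coefficients yields p as stated.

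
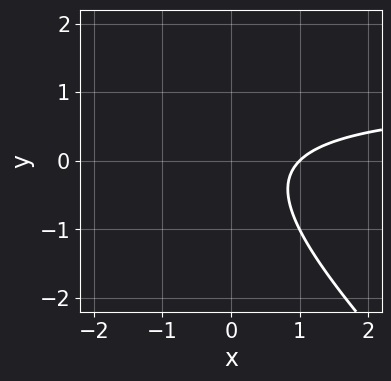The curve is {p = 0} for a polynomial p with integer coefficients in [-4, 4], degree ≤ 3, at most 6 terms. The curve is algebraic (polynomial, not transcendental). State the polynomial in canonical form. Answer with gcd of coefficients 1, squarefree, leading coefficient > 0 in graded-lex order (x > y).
x*y + y^2 - x + 1

1. Degree: no degree-1 curve has this shape, so deg p = 2.
2. Checking where it meets the axes: it meets the x-axis at x = 1 (among the integer gridlines); no y-intercept at any integer in the box.
3. Solving for integer coefficients yields p as stated.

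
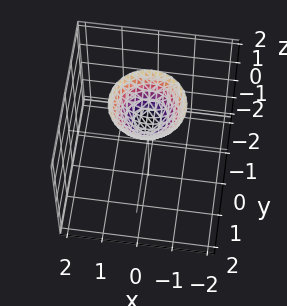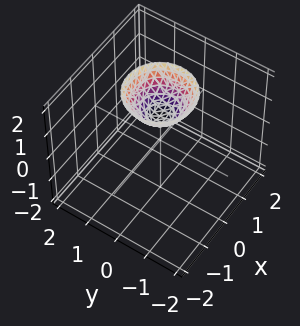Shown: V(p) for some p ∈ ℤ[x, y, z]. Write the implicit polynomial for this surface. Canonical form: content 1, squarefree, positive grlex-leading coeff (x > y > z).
First, deg p = 2. A generic line meets the surface in up to 2 points.
Next, by symmetry, every cross-section ⟂ z is a circle, so x, y appear only via x² + y².
Next, checking where it meets the axes: a circular section at z = 2 has radius exactly 1; one z-axis crossing is at z = 1; it misses every integer gridline on the y-axis.
Finally, putting this together gives p.

x^2 + y^2 - z + 1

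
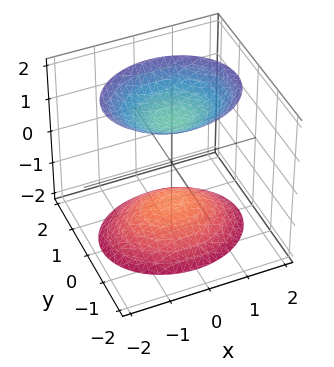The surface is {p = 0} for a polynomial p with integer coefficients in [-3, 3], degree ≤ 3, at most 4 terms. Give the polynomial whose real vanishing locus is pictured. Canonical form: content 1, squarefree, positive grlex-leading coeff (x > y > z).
1. I count 2 distinct pieces. Treating them together as one polynomial.
2. The degree is 2 — two separate bowl-shaped sheets opening away from each other; a quadric.
3. Symmetries: the y ↦ −y reflection is a symmetry, so y appears only in even powers; mirror symmetry x ↦ −x ⇒ only even powers of x; it's symmetric under z → −z, forcing even powers of z.
4. From the axis intercepts and sections: the surface avoids every integer x-axis point in the box; it misses every integer gridline on the y-axis.
5. These observations pin down the coefficients.

2*x^2 + 3*y^2 - 2*z^2 + 3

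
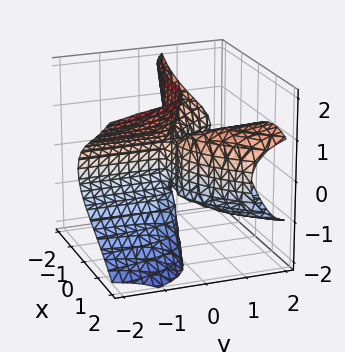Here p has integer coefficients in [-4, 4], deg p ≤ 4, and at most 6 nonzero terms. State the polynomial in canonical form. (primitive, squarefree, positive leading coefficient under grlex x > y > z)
x^3 + 3*y*z^2 - 3*x*y - y

deg p = 3. The shape is more complex than any degree-2 surface.
From the visible intercepts: it crosses the x-axis at the gridline x = 0; it meets the y-axis at y = 0 (among the integer gridlines); every point of the z-axis in the box is on the surface.
These observations pin down the coefficients.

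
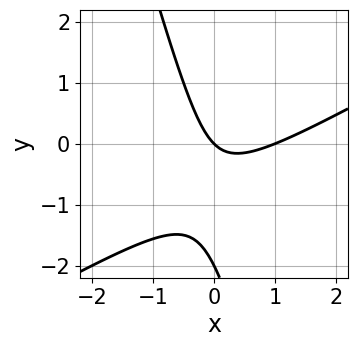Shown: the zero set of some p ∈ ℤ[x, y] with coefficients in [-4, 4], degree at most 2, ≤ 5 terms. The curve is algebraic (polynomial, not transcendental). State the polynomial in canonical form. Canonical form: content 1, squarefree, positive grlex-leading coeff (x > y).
2*x^2 - 3*x*y - y^2 - 2*x - 2*y

The degree is 2 — the shape is more complex than any degree-1 curve.
From the axis intercepts and sections: the x-axis gridline crossings are at x ∈ {0, 1}; the y-axis gridline crossings are at y ∈ {-2, 0}.
Together with the visible shape, these determine p as stated.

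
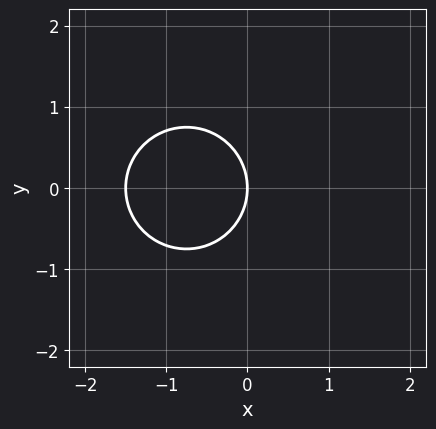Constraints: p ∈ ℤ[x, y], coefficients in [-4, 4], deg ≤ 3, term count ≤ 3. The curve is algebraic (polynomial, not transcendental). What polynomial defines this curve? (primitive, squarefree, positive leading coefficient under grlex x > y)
2*x^2 + 2*y^2 + 3*x

1. deg p = 2. The shape is more complex than any degree-1 curve.
2. Symmetries: it's symmetric under y → −y, forcing even powers of y.
3. Checking where it meets the axes: it crosses the y-axis at the gridline y = 0; it crosses the x-axis at the gridline x = 0.
4. Solving for integer coefficients yields p as stated.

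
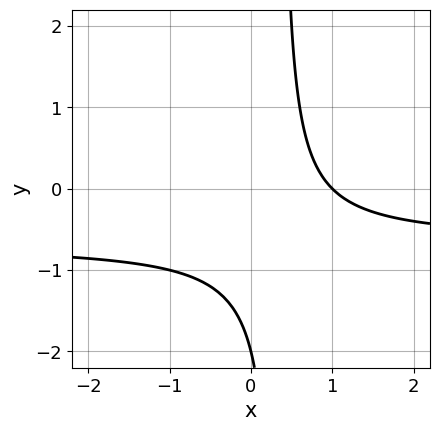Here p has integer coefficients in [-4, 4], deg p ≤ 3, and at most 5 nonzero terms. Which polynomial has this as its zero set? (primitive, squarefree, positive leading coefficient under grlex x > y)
3*x*y + 2*x - y - 2

Degree: a generic line meets the curve in up to 2 points, so deg p = 2.
Against the integer gridlines: it meets the y-axis at y = -2 (among the integer gridlines); one x-axis crossing is at x = 1.
Putting this together gives p.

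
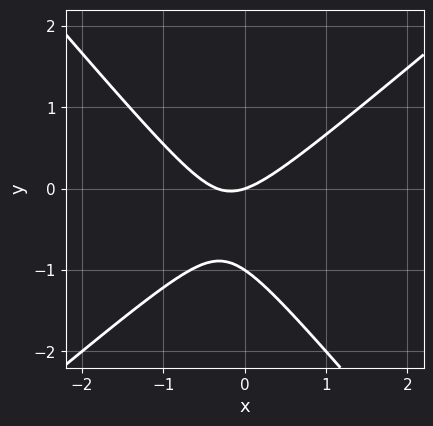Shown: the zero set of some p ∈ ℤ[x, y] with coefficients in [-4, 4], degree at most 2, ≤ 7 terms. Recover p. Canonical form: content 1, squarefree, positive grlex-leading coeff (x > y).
First, deg p = 2. The shape is more complex than any degree-1 curve.
Then, observable constraints: among the integer gridlines, it crosses the y-axis at y ∈ {-1, 0}; it crosses the x-axis at the gridline x = 0.
Finally, matching integer coefficients to the picture gives p.

3*x^2 - x*y - 3*y^2 + x - 3*y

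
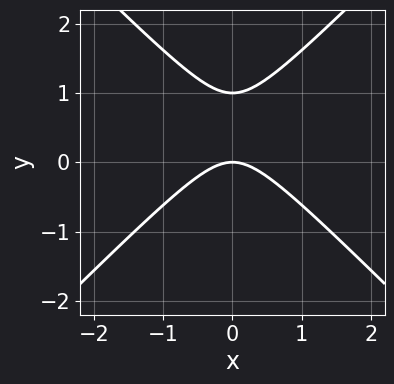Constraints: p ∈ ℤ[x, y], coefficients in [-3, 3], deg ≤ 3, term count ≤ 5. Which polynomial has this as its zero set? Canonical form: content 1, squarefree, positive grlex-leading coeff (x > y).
x^2 - y^2 + y

1. Degree: the shape is more complex than any degree-1 curve, so deg p = 2.
2. Symmetries: it's symmetric under x → −x, forcing even powers of x.
3. Checking where it meets the axes: the y-axis gridline crossings are at y ∈ {0, 1}; one x-axis crossing is at x = 0.
4. Together with the visible shape, these determine p as stated.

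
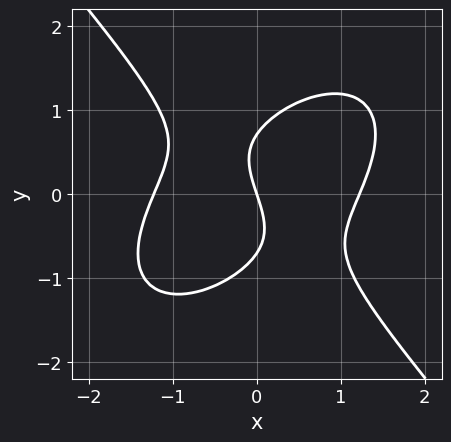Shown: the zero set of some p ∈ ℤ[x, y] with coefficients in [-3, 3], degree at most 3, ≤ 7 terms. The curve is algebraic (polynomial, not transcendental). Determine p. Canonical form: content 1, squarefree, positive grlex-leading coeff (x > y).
2*x^3 - x^2*y + 2*y^3 - 3*x - y

Degree: no degree-2 curve has this shape, so deg p = 3.
Observable constraints: it meets the y-axis at y = 0 (among the integer gridlines); it crosses the x-axis at the gridline x = 0.
These observations pin down the coefficients.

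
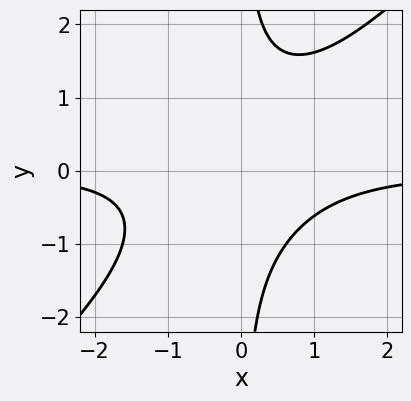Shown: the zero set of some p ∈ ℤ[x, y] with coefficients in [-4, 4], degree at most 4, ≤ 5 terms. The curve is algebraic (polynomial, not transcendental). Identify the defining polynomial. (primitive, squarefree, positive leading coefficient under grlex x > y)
1. deg p = 3.
2. From the axis intercepts and sections: the curve avoids every integer x-axis point in the box; it misses every integer gridline on the y-axis.
3. The integer polynomial consistent with all of this is the stated p.

x^2*y - x*y^2 + 1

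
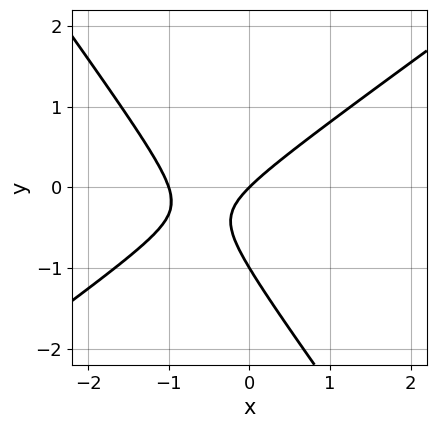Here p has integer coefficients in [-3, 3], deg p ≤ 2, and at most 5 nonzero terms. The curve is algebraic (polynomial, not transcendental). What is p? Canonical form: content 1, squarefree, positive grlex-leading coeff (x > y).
1. The degree is 2 — a generic line meets the curve in up to 2 points.
2. From the visible intercepts: the y-axis gridline crossings are at y ∈ {-1, 0}; the x-axis gridline crossings are at x ∈ {-1, 0}.
3. Matching integer coefficients to the picture gives p.

3*x^2 - 2*x*y - 3*y^2 + 3*x - 3*y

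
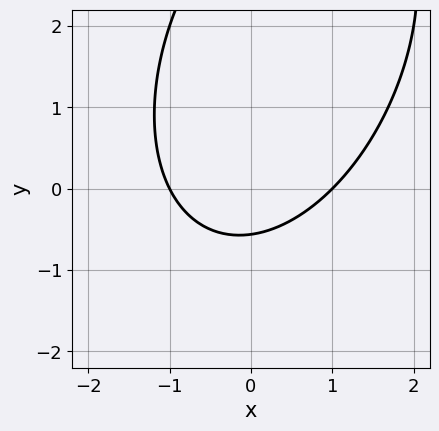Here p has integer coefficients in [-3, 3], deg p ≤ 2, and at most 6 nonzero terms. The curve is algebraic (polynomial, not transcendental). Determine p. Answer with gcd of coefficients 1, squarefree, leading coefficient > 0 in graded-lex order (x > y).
First, the degree is 2 — a generic line meets the curve in up to 2 points.
Then, against the integer gridlines: among the integer gridlines, it crosses the x-axis at x ∈ {-1, 1}.
Finally, together with the visible shape, these determine p as stated.

2*x^2 - x*y + y^2 - 3*y - 2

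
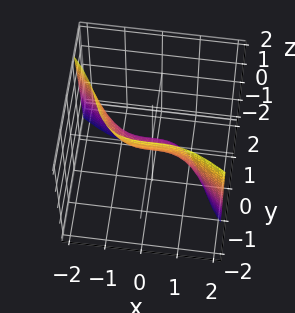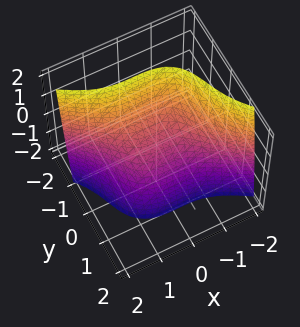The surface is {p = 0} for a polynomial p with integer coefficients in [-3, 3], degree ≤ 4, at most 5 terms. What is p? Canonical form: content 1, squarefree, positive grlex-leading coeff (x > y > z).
The degree is 3 — no degree-2 surface has this shape.
From the visible intercepts: it meets the z-axis at z = 0 (among the integer gridlines); one y-axis crossing is at y = 0; one x-axis crossing is at x = 0.
Putting this together gives p.

2*x^3 + x^2*y + 3*y^3 + 3*y + 3*z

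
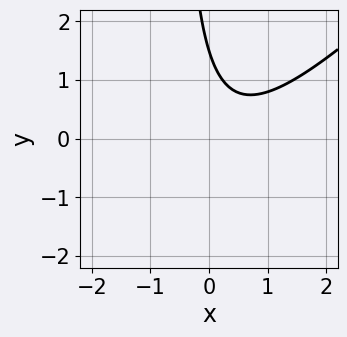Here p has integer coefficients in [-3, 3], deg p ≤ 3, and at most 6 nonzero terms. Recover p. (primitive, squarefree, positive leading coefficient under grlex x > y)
3*x^2 - 3*x*y - 2*x - 2*y + 3

First, degree: a generic line meets the curve in up to 2 points, so deg p = 2.
Then, against the integer gridlines: no x-intercept at any integer in the box.
Finally, the integer polynomial consistent with all of this is the stated p.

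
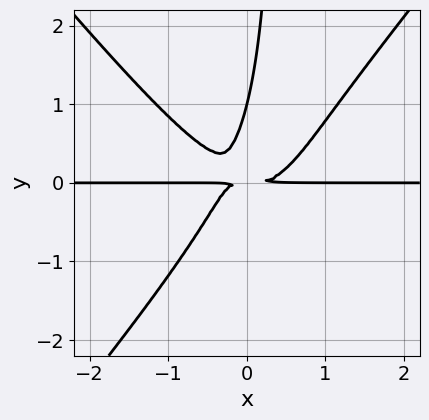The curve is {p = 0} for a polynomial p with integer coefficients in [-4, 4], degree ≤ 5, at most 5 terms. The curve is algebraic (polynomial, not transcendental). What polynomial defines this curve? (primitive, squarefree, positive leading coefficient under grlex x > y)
The degree is 4 — a generic line meets the curve in up to 4 points.
Against the integer gridlines: one y-axis crossing is at y = 1; every point of the x-axis in the box is on the curve.
Solving for integer coefficients yields p as stated.

3*x^3*y - 2*x*y^3 - 2*x*y^2 + y^3 - y^2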